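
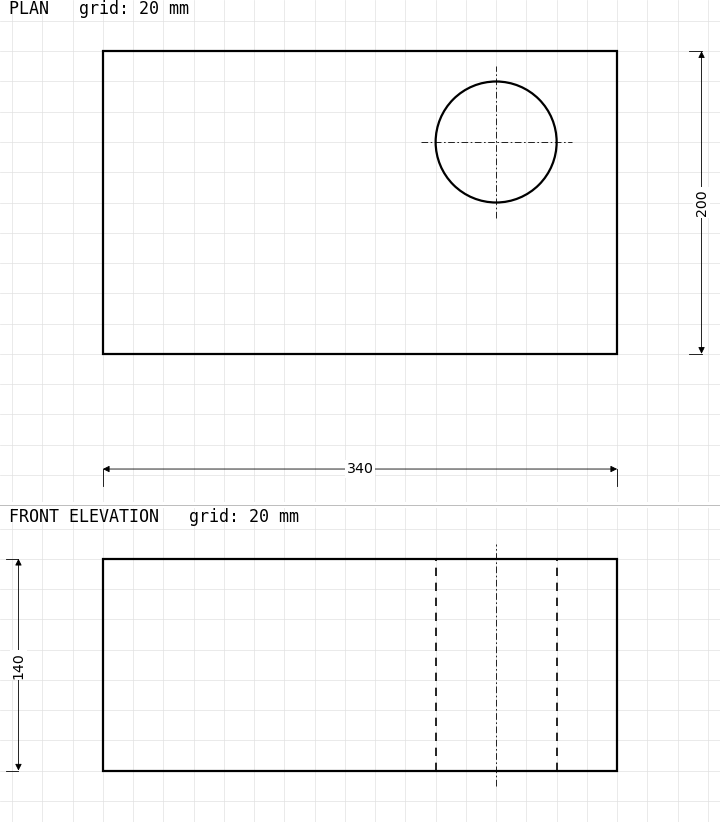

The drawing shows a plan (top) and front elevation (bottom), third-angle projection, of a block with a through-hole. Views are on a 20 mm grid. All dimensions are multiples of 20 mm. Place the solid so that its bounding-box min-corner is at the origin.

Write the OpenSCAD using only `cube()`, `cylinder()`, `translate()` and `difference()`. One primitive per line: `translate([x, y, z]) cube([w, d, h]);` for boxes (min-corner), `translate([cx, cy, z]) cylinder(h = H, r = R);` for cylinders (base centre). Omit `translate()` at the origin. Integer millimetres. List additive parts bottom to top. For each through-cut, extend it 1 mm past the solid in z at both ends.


difference() {
  cube([340, 200, 140]);
  translate([260, 140, -1]) cylinder(h = 142, r = 40);
}


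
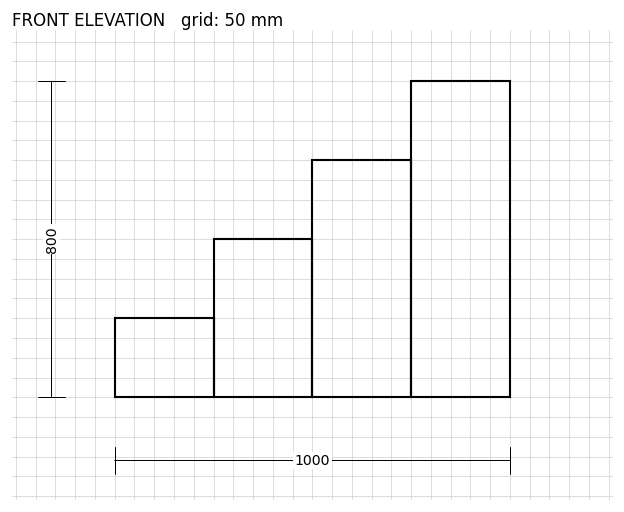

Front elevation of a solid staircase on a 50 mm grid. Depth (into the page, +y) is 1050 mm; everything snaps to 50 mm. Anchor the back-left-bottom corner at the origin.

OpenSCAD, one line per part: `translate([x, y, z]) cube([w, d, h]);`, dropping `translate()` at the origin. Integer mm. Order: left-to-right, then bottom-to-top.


cube([250, 1050, 200]);
translate([250, 0, 0]) cube([250, 1050, 400]);
translate([500, 0, 0]) cube([250, 1050, 600]);
translate([750, 0, 0]) cube([250, 1050, 800]);


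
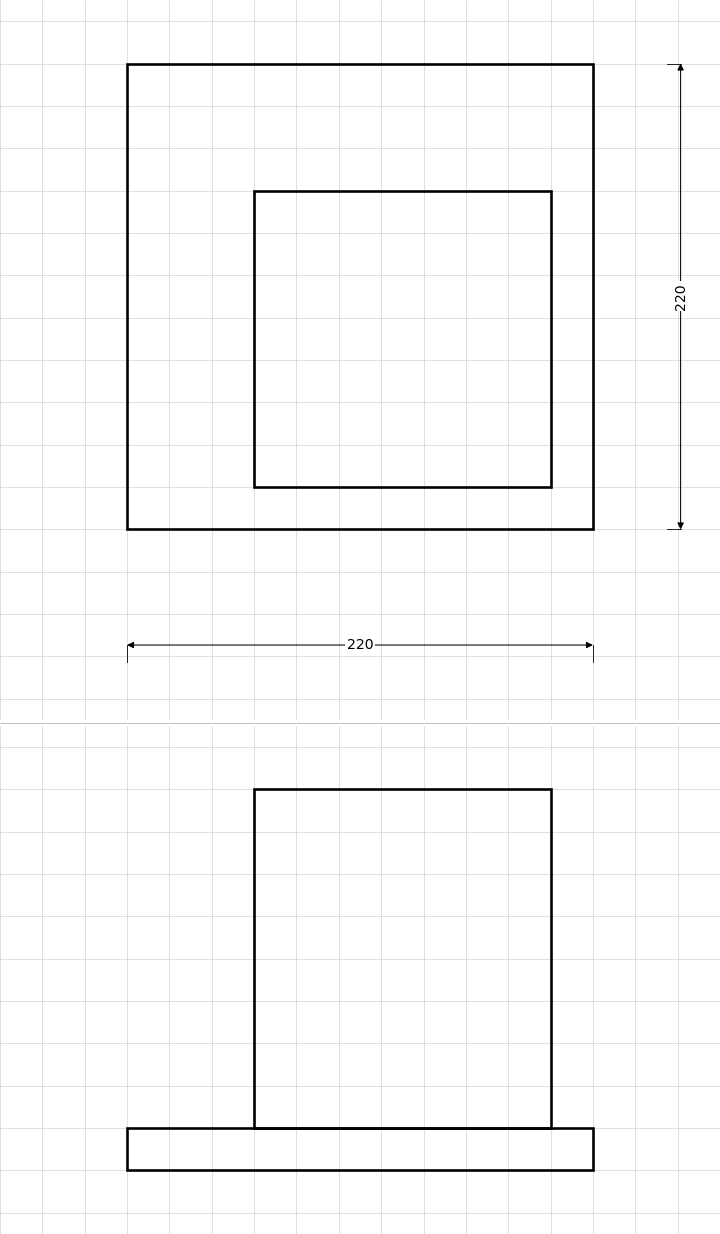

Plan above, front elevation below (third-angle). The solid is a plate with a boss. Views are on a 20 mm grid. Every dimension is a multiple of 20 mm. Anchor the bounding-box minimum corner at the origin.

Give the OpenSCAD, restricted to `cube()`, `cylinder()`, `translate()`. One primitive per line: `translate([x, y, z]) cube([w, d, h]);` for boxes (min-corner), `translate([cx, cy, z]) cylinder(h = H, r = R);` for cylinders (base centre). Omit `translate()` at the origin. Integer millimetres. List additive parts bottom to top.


cube([220, 220, 20]);
translate([60, 20, 20]) cube([140, 140, 160]);


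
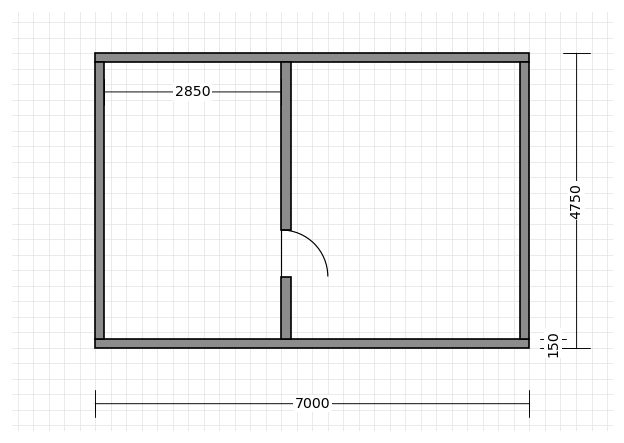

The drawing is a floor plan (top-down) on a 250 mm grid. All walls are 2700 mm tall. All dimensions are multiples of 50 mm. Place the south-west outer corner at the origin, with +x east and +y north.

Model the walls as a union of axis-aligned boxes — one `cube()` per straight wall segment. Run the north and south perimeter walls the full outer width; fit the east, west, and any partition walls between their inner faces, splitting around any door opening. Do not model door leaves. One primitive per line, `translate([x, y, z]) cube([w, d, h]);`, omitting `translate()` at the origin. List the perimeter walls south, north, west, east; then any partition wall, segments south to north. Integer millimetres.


cube([7000, 150, 2700]);
translate([0, 4600, 0]) cube([7000, 150, 2700]);
translate([0, 150, 0]) cube([150, 4450, 2700]);
translate([6850, 150, 0]) cube([150, 4450, 2700]);
translate([3000, 150, 0]) cube([150, 1000, 2700]);
translate([3000, 1900, 0]) cube([150, 2700, 2700]);


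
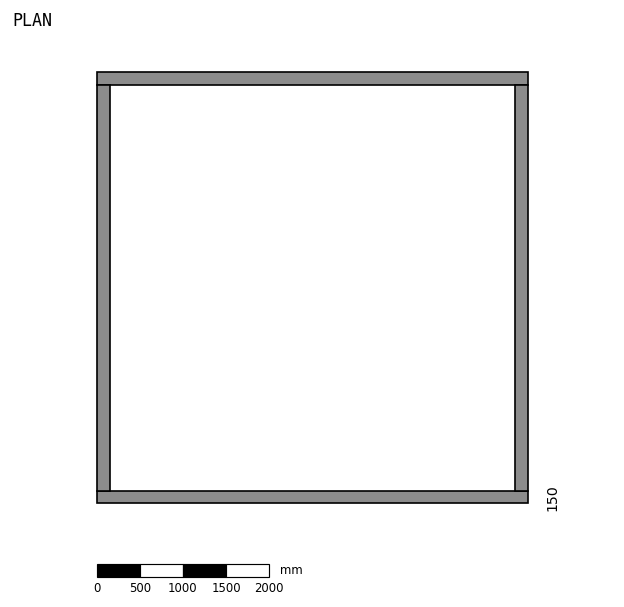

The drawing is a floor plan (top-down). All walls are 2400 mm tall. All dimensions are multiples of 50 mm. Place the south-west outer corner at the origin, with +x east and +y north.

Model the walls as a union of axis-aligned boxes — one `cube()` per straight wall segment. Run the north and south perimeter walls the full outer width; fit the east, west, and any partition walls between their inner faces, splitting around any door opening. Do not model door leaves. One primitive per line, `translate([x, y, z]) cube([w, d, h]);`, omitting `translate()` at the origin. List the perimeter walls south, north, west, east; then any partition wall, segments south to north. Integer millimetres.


cube([5000, 150, 2400]);
translate([0, 4850, 0]) cube([5000, 150, 2400]);
translate([0, 150, 0]) cube([150, 4700, 2400]);
translate([4850, 150, 0]) cube([150, 4700, 2400]);


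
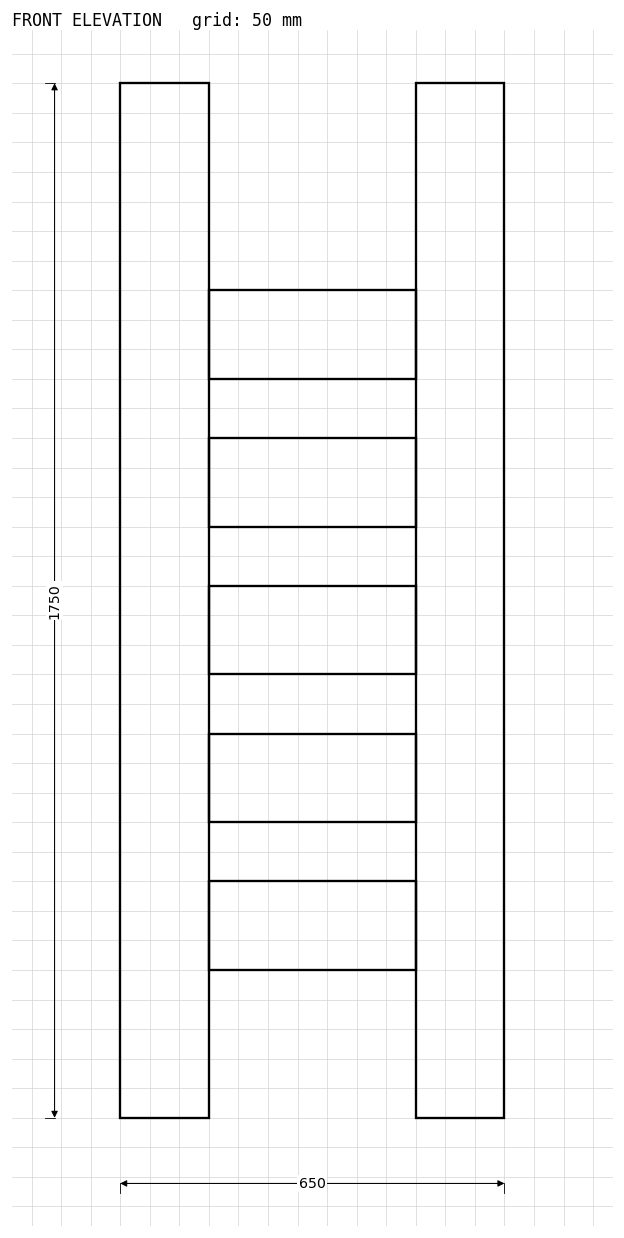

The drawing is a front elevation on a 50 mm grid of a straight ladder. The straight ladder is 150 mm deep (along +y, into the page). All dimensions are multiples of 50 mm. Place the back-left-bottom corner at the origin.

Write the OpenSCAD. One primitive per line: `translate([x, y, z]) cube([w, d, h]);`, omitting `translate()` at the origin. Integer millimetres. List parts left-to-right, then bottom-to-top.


cube([150, 150, 1750]);
translate([150, 0, 250]) cube([350, 150, 150]);
translate([150, 0, 500]) cube([350, 150, 150]);
translate([150, 0, 750]) cube([350, 150, 150]);
translate([150, 0, 1000]) cube([350, 150, 150]);
translate([150, 0, 1250]) cube([350, 150, 150]);
translate([500, 0, 0]) cube([150, 150, 1750]);


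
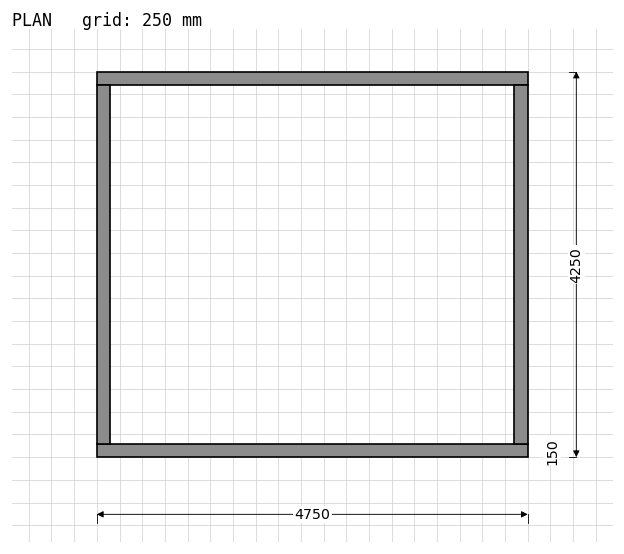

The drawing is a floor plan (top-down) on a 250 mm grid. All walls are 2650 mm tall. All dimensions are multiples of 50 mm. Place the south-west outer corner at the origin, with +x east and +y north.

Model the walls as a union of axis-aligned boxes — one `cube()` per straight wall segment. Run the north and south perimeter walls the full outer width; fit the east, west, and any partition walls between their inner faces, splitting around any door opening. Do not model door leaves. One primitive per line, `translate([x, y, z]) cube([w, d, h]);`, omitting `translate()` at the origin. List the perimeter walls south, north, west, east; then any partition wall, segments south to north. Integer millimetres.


cube([4750, 150, 2650]);
translate([0, 4100, 0]) cube([4750, 150, 2650]);
translate([0, 150, 0]) cube([150, 3950, 2650]);
translate([4600, 150, 0]) cube([150, 3950, 2650]);


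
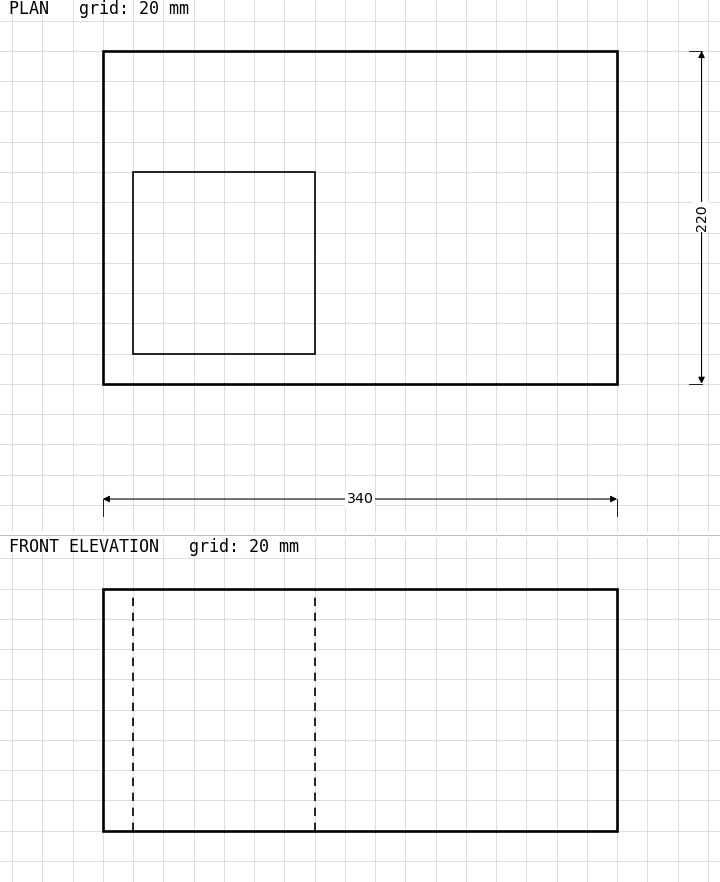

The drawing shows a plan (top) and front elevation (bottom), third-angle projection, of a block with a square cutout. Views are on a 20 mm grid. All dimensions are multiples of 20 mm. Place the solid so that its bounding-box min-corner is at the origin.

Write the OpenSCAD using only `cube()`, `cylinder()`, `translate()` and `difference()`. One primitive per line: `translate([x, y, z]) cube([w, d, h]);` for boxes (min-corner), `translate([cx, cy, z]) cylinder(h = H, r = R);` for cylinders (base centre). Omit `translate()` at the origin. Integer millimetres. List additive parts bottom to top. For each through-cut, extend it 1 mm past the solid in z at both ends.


difference() {
  cube([340, 220, 160]);
  translate([20, 20, -1]) cube([120, 120, 162]);
}


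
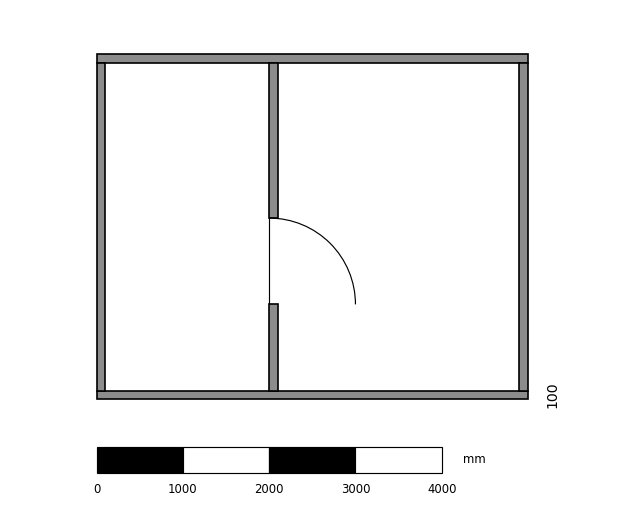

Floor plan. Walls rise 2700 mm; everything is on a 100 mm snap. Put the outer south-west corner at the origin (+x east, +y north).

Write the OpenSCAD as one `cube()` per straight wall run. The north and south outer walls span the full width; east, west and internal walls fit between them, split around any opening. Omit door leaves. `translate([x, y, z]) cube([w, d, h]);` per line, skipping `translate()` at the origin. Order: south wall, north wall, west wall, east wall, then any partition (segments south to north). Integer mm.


cube([5000, 100, 2700]);
translate([0, 3900, 0]) cube([5000, 100, 2700]);
translate([0, 100, 0]) cube([100, 3800, 2700]);
translate([4900, 100, 0]) cube([100, 3800, 2700]);
translate([2000, 100, 0]) cube([100, 1000, 2700]);
translate([2000, 2100, 0]) cube([100, 1800, 2700]);


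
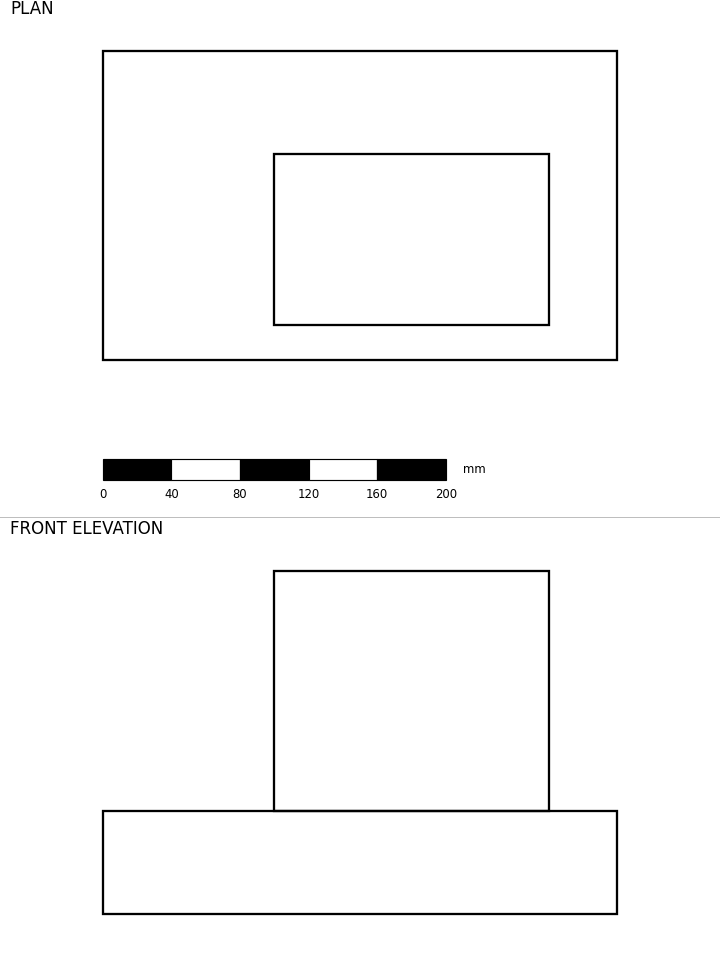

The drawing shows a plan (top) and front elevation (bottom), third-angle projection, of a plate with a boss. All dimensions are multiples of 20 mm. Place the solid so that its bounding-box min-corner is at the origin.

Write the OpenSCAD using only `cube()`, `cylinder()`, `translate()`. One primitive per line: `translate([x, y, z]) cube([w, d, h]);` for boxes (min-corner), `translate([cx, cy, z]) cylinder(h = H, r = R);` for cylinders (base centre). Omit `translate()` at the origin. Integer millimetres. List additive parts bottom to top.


cube([300, 180, 60]);
translate([100, 20, 60]) cube([160, 100, 140]);


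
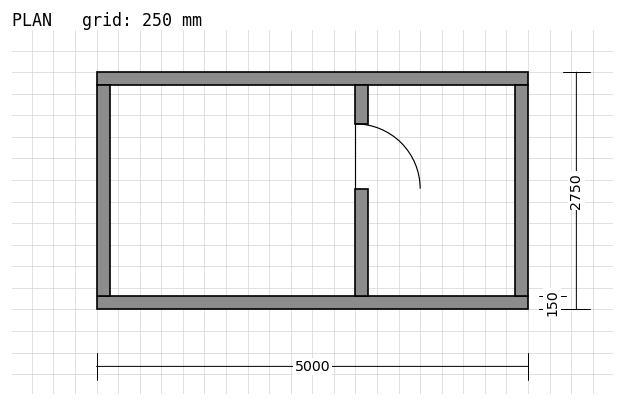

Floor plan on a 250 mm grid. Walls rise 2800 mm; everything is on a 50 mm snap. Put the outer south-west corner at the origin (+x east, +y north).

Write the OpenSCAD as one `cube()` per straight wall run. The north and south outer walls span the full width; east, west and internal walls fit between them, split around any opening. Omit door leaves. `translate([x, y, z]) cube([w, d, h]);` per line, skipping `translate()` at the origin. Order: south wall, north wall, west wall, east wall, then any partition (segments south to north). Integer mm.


cube([5000, 150, 2800]);
translate([0, 2600, 0]) cube([5000, 150, 2800]);
translate([0, 150, 0]) cube([150, 2450, 2800]);
translate([4850, 150, 0]) cube([150, 2450, 2800]);
translate([3000, 150, 0]) cube([150, 1250, 2800]);
translate([3000, 2150, 0]) cube([150, 450, 2800]);


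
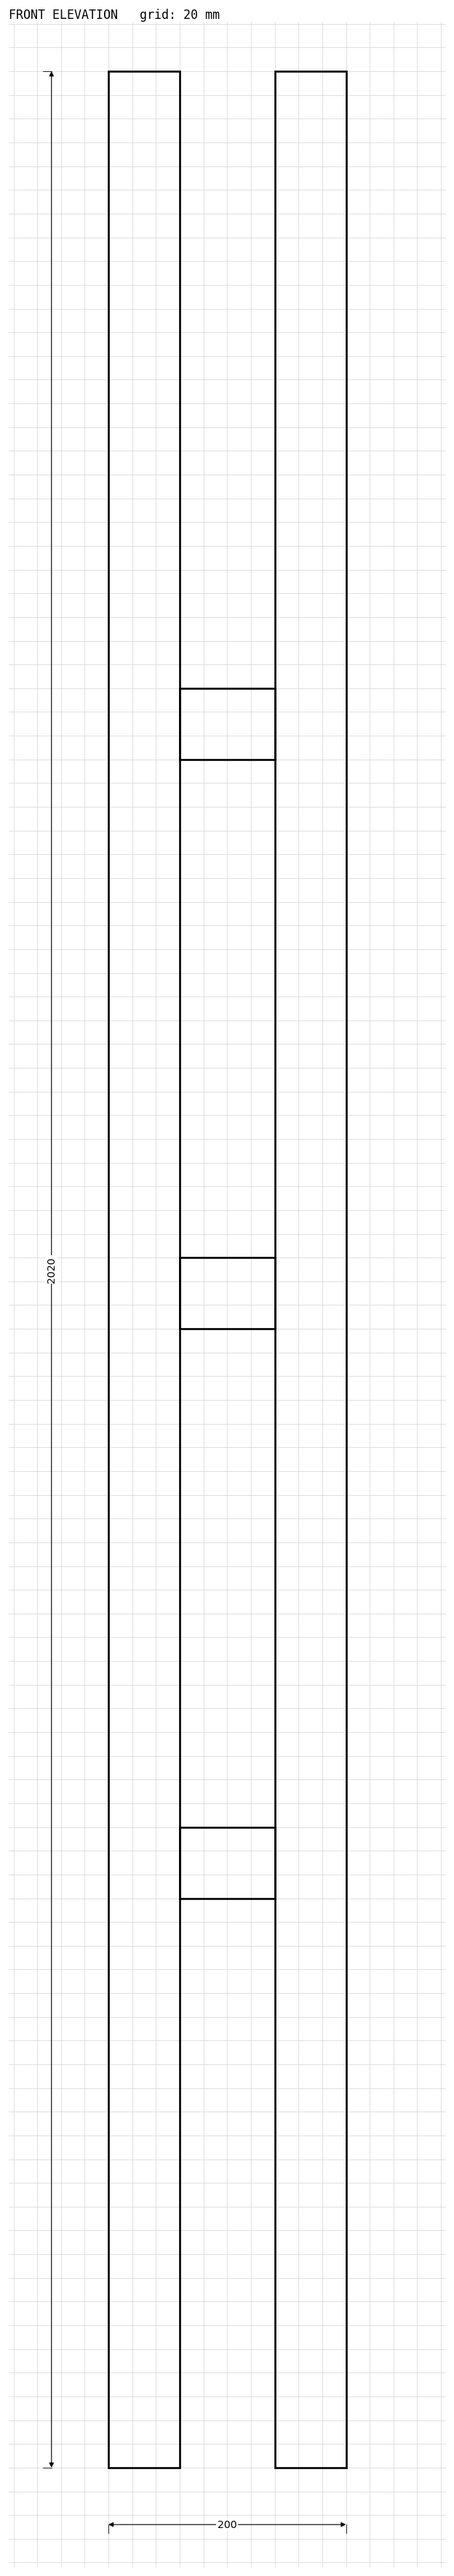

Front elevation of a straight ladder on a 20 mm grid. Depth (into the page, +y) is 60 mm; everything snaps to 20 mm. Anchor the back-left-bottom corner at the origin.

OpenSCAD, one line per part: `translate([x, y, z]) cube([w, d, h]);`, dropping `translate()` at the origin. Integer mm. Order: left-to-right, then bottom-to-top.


cube([60, 60, 2020]);
translate([60, 0, 480]) cube([80, 60, 60]);
translate([60, 0, 960]) cube([80, 60, 60]);
translate([60, 0, 1440]) cube([80, 60, 60]);
translate([140, 0, 0]) cube([60, 60, 2020]);


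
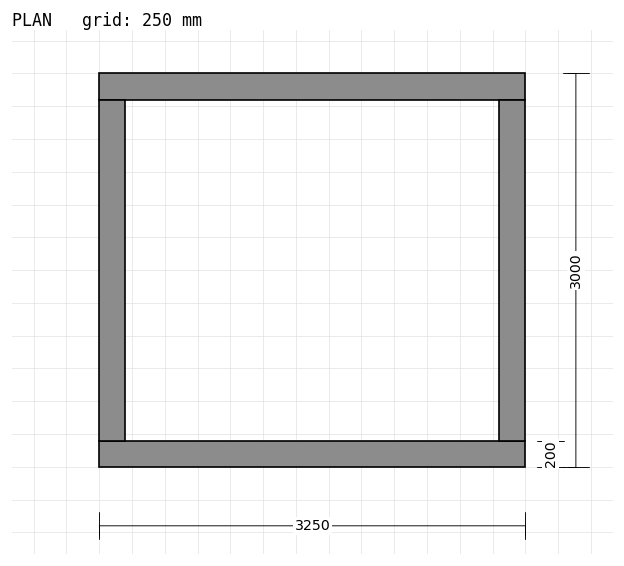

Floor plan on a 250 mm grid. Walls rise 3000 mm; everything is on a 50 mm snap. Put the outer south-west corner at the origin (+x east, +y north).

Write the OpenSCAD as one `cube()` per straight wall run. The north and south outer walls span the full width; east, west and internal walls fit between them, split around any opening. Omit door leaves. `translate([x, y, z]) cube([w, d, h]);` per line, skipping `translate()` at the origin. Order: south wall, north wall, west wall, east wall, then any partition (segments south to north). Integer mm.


cube([3250, 200, 3000]);
translate([0, 2800, 0]) cube([3250, 200, 3000]);
translate([0, 200, 0]) cube([200, 2600, 3000]);
translate([3050, 200, 0]) cube([200, 2600, 3000]);


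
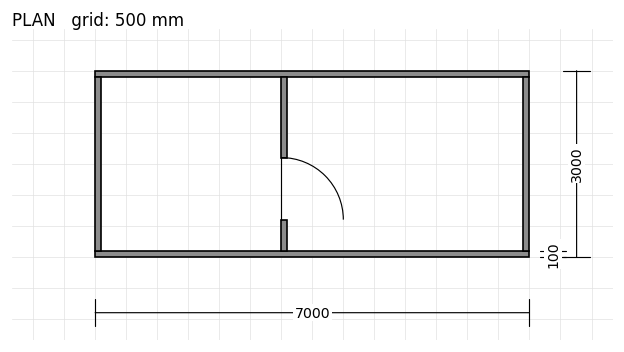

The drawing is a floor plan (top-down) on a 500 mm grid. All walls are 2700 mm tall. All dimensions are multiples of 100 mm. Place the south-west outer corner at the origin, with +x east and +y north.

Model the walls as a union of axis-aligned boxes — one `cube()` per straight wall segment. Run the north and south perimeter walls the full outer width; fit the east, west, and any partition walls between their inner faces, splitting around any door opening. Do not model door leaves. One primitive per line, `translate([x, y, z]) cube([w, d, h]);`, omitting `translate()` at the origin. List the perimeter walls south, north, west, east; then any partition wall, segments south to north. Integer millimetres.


cube([7000, 100, 2700]);
translate([0, 2900, 0]) cube([7000, 100, 2700]);
translate([0, 100, 0]) cube([100, 2800, 2700]);
translate([6900, 100, 0]) cube([100, 2800, 2700]);
translate([3000, 100, 0]) cube([100, 500, 2700]);
translate([3000, 1600, 0]) cube([100, 1300, 2700]);


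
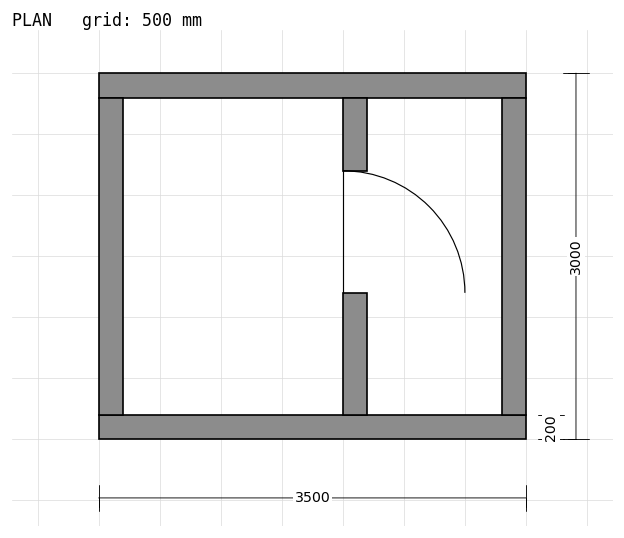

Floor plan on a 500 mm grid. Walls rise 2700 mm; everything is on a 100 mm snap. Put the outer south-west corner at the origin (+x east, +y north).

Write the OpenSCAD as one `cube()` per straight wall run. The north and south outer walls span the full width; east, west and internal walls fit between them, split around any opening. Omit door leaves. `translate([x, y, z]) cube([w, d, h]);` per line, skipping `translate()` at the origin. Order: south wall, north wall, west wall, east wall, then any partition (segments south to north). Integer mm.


cube([3500, 200, 2700]);
translate([0, 2800, 0]) cube([3500, 200, 2700]);
translate([0, 200, 0]) cube([200, 2600, 2700]);
translate([3300, 200, 0]) cube([200, 2600, 2700]);
translate([2000, 200, 0]) cube([200, 1000, 2700]);
translate([2000, 2200, 0]) cube([200, 600, 2700]);


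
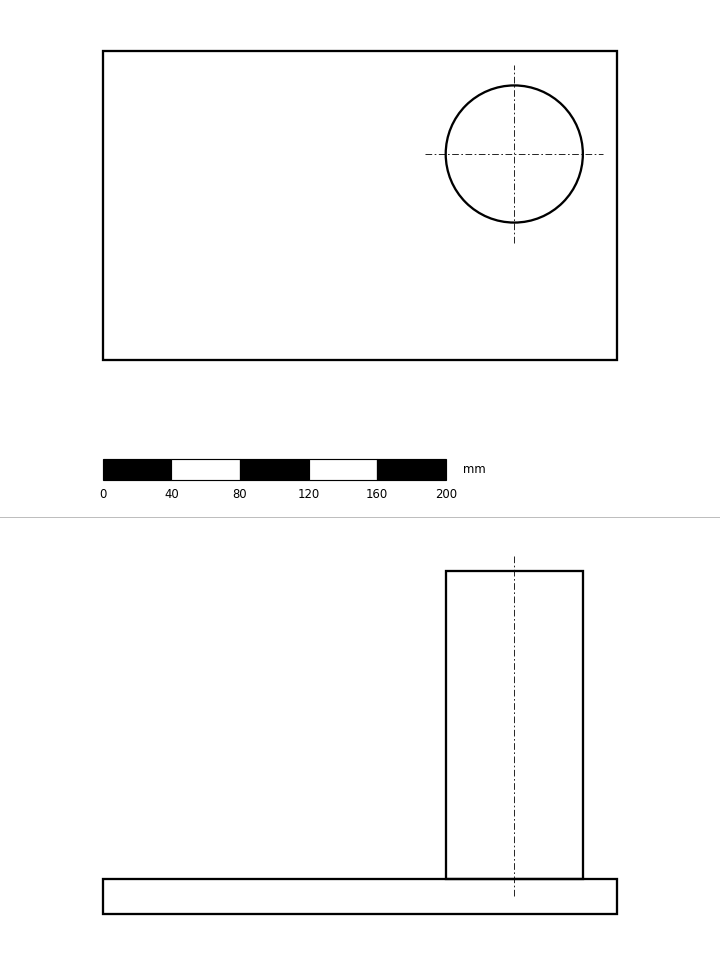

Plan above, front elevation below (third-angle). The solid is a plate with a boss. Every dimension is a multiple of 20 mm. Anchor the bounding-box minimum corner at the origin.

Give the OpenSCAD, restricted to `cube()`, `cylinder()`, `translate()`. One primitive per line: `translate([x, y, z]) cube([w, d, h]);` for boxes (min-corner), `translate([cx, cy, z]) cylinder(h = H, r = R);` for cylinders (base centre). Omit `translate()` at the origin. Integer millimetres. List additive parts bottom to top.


cube([300, 180, 20]);
translate([240, 120, 20]) cylinder(h = 180, r = 40);


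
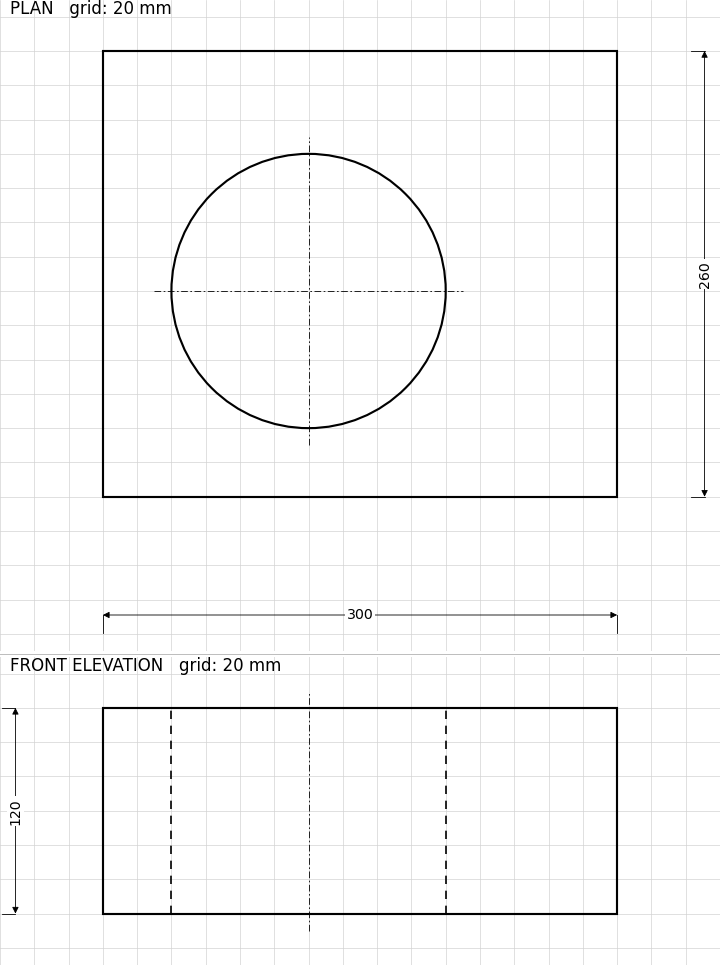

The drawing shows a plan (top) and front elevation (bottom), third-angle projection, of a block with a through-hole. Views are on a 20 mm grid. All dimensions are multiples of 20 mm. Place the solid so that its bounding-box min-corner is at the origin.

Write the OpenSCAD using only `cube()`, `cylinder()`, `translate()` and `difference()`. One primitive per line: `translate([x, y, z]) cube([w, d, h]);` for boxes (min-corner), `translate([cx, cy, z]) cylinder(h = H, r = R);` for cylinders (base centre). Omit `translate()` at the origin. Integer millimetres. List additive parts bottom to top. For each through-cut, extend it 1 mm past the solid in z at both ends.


difference() {
  cube([300, 260, 120]);
  translate([120, 120, -1]) cylinder(h = 122, r = 80);
}


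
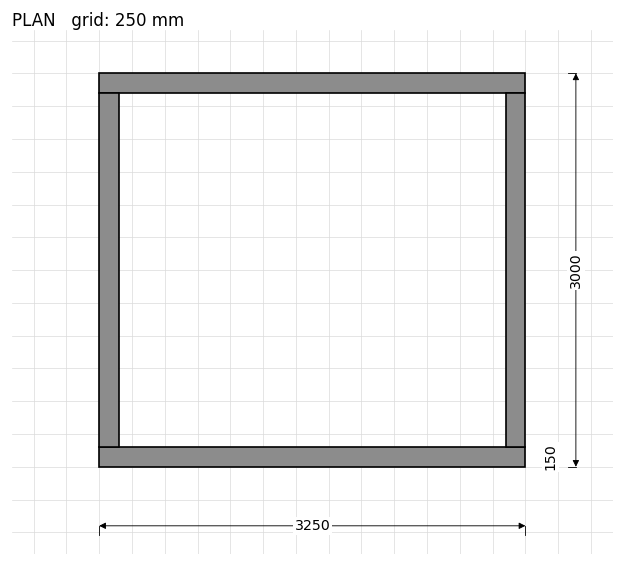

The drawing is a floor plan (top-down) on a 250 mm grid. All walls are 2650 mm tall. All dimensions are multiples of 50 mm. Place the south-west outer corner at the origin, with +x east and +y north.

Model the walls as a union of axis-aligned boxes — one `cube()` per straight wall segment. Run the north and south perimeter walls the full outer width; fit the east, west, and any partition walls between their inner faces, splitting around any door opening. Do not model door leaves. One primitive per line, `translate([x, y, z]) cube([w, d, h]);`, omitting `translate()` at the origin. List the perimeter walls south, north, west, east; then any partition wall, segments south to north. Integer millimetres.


cube([3250, 150, 2650]);
translate([0, 2850, 0]) cube([3250, 150, 2650]);
translate([0, 150, 0]) cube([150, 2700, 2650]);
translate([3100, 150, 0]) cube([150, 2700, 2650]);


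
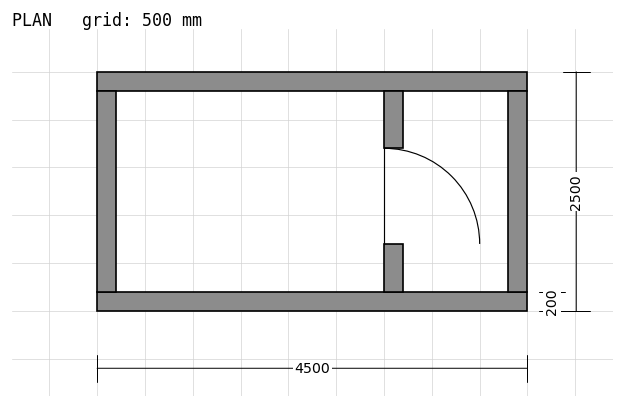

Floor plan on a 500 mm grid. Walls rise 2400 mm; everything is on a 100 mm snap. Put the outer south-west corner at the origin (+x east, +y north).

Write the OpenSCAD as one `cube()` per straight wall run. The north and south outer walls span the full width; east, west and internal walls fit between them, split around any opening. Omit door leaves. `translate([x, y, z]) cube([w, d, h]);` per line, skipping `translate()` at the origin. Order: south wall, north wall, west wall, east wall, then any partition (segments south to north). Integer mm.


cube([4500, 200, 2400]);
translate([0, 2300, 0]) cube([4500, 200, 2400]);
translate([0, 200, 0]) cube([200, 2100, 2400]);
translate([4300, 200, 0]) cube([200, 2100, 2400]);
translate([3000, 200, 0]) cube([200, 500, 2400]);
translate([3000, 1700, 0]) cube([200, 600, 2400]);


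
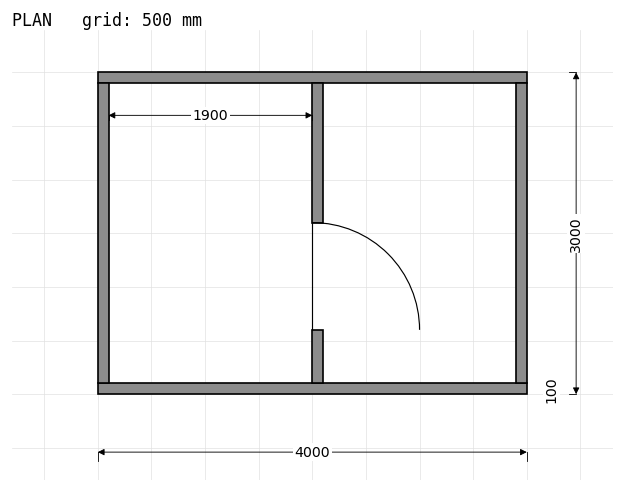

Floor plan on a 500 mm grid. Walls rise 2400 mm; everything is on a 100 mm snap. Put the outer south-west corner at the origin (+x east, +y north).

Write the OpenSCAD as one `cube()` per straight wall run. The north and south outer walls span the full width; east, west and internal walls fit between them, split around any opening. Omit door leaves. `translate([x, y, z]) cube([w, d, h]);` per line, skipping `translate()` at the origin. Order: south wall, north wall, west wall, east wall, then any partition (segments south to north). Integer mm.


cube([4000, 100, 2400]);
translate([0, 2900, 0]) cube([4000, 100, 2400]);
translate([0, 100, 0]) cube([100, 2800, 2400]);
translate([3900, 100, 0]) cube([100, 2800, 2400]);
translate([2000, 100, 0]) cube([100, 500, 2400]);
translate([2000, 1600, 0]) cube([100, 1300, 2400]);


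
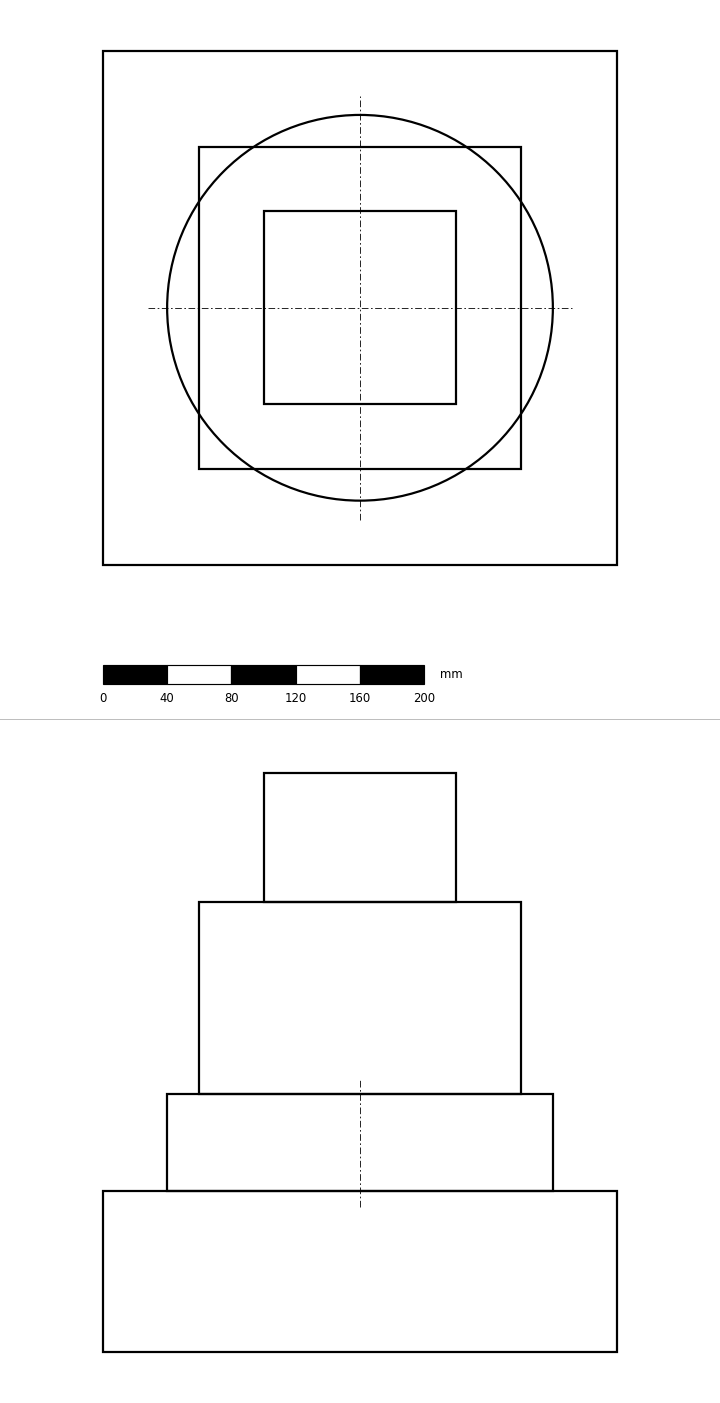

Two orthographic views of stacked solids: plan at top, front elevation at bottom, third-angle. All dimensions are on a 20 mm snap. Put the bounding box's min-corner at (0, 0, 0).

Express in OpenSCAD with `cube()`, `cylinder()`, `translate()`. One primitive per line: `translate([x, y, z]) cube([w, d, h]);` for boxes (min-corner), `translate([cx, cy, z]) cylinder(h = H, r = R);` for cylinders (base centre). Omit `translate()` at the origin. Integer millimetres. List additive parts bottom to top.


cube([320, 320, 100]);
translate([160, 160, 100]) cylinder(h = 60, r = 120);
translate([60, 60, 160]) cube([200, 200, 120]);
translate([100, 100, 280]) cube([120, 120, 80]);


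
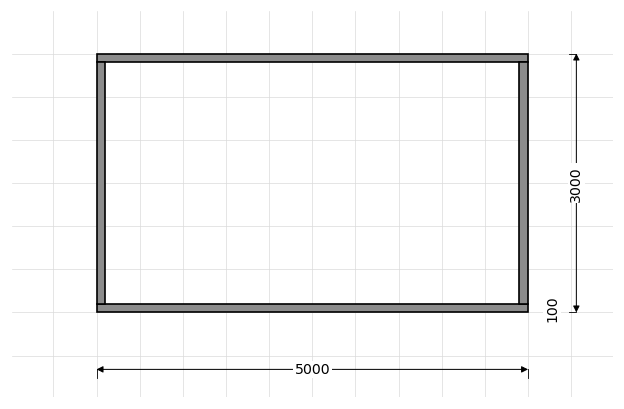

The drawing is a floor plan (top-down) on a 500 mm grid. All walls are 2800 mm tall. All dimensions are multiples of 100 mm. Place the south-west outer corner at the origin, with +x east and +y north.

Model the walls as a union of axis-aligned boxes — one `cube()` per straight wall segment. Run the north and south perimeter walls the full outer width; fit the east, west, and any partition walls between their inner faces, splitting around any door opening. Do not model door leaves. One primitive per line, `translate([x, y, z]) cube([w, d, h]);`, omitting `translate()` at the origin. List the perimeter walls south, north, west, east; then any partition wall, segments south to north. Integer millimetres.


cube([5000, 100, 2800]);
translate([0, 2900, 0]) cube([5000, 100, 2800]);
translate([0, 100, 0]) cube([100, 2800, 2800]);
translate([4900, 100, 0]) cube([100, 2800, 2800]);


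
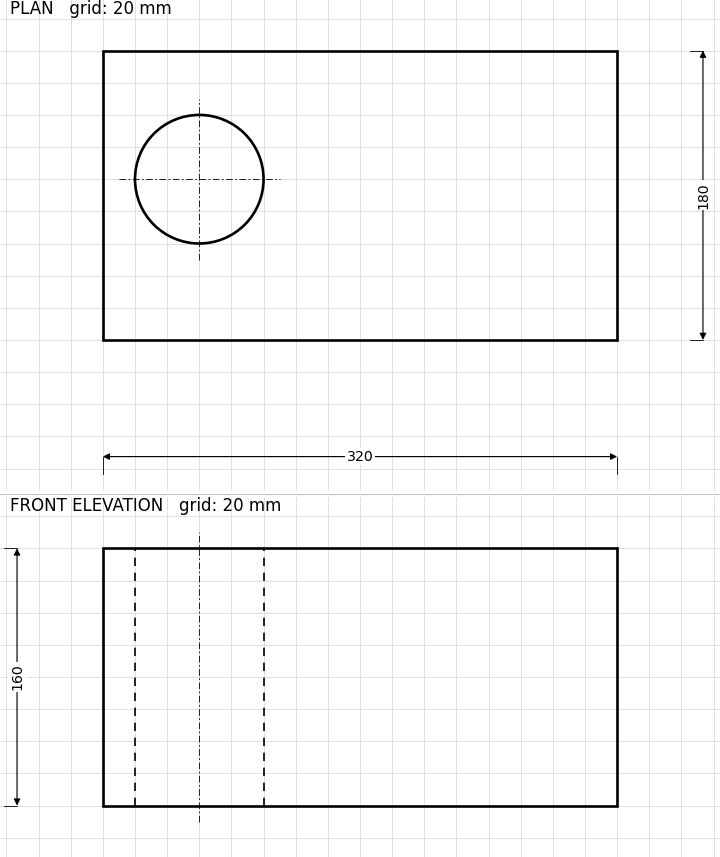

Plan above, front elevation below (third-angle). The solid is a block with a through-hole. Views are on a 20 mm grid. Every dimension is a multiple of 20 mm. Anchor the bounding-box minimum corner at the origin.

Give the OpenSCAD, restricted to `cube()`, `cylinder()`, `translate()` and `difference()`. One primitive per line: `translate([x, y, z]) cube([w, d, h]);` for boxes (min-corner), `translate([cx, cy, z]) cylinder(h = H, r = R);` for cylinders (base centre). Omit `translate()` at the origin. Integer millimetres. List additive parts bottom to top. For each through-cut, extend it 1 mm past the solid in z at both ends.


difference() {
  cube([320, 180, 160]);
  translate([60, 100, -1]) cylinder(h = 162, r = 40);
}


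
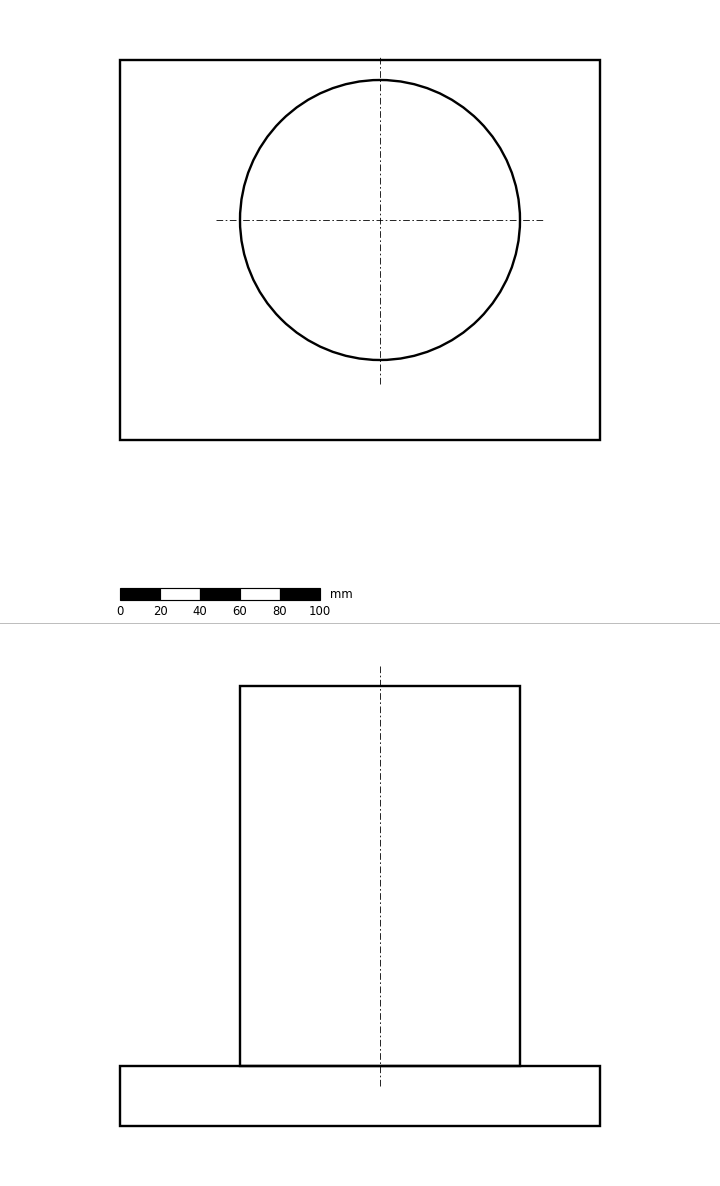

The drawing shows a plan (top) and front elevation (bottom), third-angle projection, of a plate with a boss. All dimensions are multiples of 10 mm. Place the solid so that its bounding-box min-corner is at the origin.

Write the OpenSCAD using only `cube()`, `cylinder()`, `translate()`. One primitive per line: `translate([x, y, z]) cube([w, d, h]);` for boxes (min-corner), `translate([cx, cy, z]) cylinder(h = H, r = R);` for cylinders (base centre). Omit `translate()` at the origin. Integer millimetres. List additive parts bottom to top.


cube([240, 190, 30]);
translate([130, 110, 30]) cylinder(h = 190, r = 70);


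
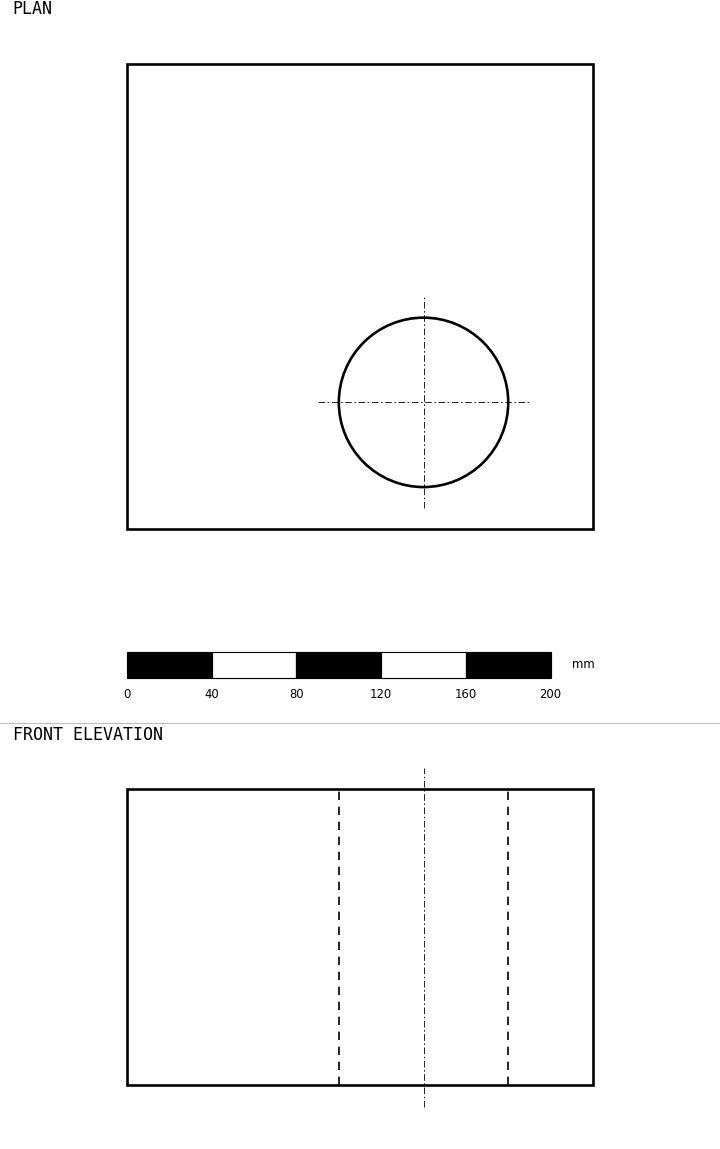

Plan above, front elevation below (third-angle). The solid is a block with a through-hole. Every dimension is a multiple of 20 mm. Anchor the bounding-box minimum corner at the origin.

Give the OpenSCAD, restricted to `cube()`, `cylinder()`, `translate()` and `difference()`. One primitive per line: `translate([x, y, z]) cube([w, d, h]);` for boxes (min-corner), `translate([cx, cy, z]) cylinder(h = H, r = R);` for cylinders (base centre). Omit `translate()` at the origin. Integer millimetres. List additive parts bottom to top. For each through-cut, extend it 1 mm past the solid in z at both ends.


difference() {
  cube([220, 220, 140]);
  translate([140, 60, -1]) cylinder(h = 142, r = 40);
}


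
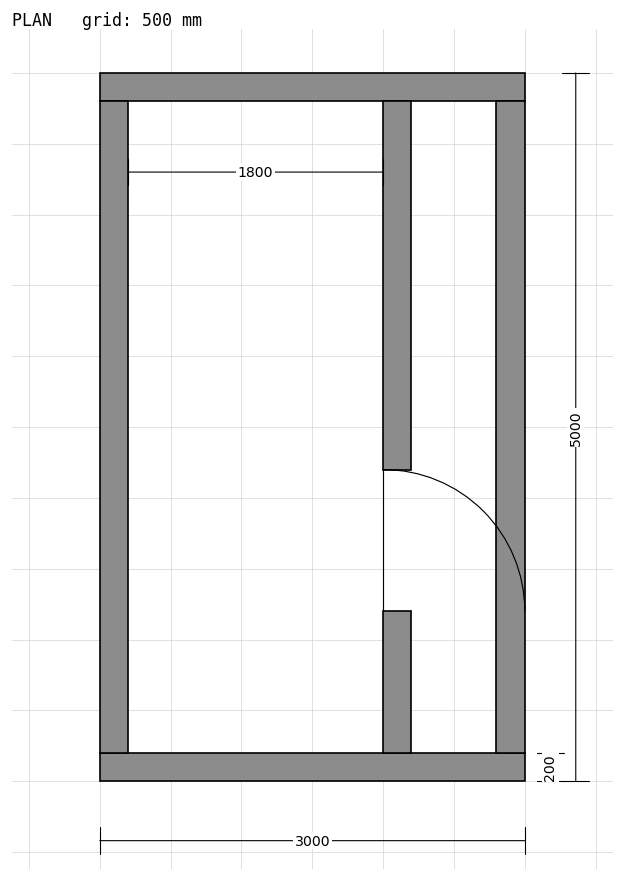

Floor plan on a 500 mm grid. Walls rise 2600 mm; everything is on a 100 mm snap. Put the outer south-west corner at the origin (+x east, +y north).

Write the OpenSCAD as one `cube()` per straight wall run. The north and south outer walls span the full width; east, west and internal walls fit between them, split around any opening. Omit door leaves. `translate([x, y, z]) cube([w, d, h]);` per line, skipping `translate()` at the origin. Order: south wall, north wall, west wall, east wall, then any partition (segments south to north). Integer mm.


cube([3000, 200, 2600]);
translate([0, 4800, 0]) cube([3000, 200, 2600]);
translate([0, 200, 0]) cube([200, 4600, 2600]);
translate([2800, 200, 0]) cube([200, 4600, 2600]);
translate([2000, 200, 0]) cube([200, 1000, 2600]);
translate([2000, 2200, 0]) cube([200, 2600, 2600]);


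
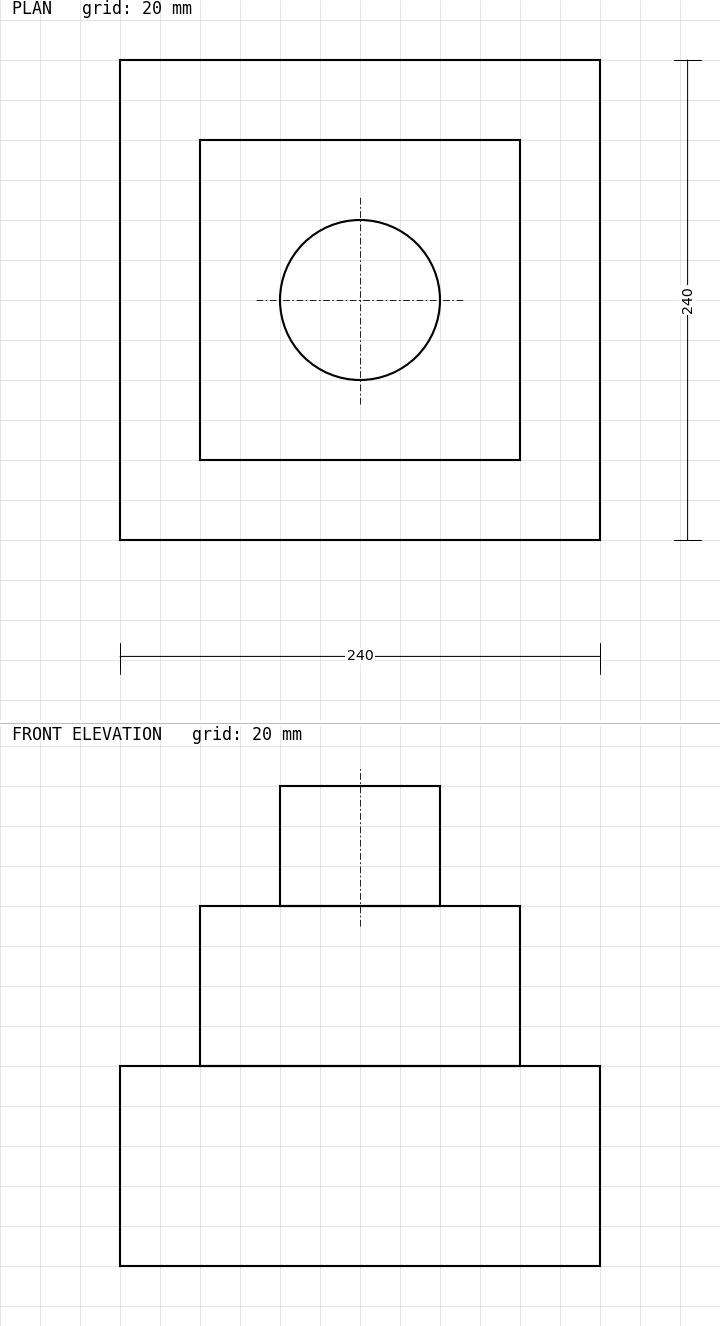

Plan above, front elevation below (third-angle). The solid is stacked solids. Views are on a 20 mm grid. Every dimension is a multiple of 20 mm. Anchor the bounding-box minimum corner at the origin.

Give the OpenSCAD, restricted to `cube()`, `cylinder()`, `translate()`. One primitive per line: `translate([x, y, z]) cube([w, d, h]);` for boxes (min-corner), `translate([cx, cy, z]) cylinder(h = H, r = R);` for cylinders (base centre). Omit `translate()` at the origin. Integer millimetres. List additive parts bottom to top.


cube([240, 240, 100]);
translate([40, 40, 100]) cube([160, 160, 80]);
translate([120, 120, 180]) cylinder(h = 60, r = 40);


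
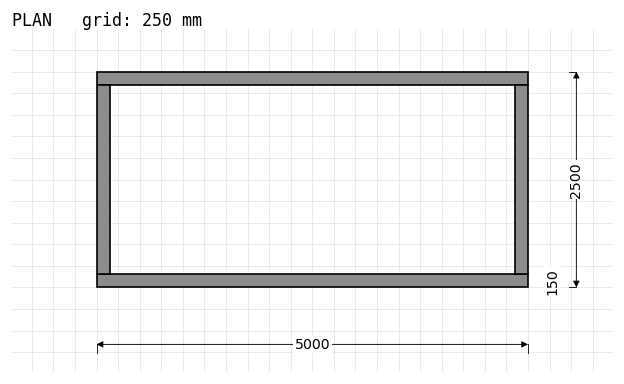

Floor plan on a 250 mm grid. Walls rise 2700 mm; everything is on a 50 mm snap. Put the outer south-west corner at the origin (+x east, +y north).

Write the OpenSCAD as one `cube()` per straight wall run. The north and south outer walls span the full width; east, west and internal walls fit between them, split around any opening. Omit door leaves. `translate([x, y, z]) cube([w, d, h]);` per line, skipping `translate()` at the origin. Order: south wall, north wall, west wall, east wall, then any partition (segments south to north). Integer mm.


cube([5000, 150, 2700]);
translate([0, 2350, 0]) cube([5000, 150, 2700]);
translate([0, 150, 0]) cube([150, 2200, 2700]);
translate([4850, 150, 0]) cube([150, 2200, 2700]);


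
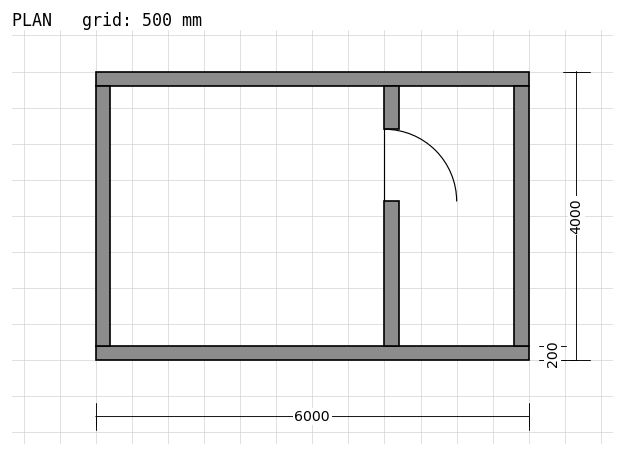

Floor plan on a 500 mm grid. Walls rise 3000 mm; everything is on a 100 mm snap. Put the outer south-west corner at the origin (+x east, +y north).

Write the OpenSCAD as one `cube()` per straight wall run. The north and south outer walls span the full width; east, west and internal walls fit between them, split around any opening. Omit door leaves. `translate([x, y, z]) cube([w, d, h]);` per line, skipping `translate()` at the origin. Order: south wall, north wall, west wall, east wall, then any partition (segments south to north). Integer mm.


cube([6000, 200, 3000]);
translate([0, 3800, 0]) cube([6000, 200, 3000]);
translate([0, 200, 0]) cube([200, 3600, 3000]);
translate([5800, 200, 0]) cube([200, 3600, 3000]);
translate([4000, 200, 0]) cube([200, 2000, 3000]);
translate([4000, 3200, 0]) cube([200, 600, 3000]);


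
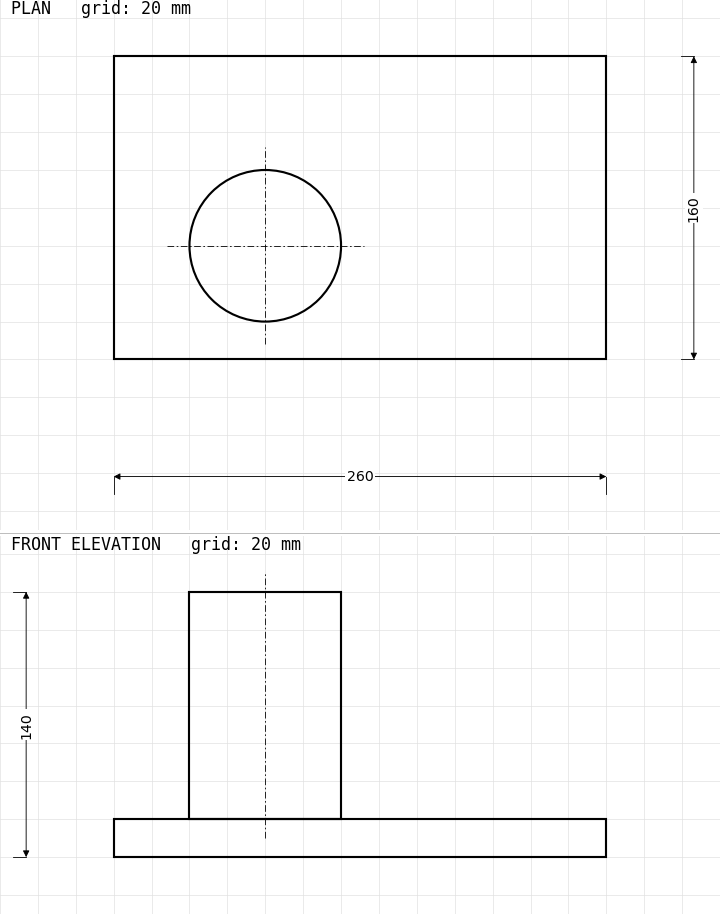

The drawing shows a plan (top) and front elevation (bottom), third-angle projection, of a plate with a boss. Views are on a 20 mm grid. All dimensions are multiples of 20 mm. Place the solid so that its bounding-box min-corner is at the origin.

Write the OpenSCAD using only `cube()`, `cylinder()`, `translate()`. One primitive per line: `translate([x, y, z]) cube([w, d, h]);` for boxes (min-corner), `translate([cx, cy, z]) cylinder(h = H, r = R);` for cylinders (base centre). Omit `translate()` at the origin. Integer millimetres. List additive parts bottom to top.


cube([260, 160, 20]);
translate([80, 60, 20]) cylinder(h = 120, r = 40);


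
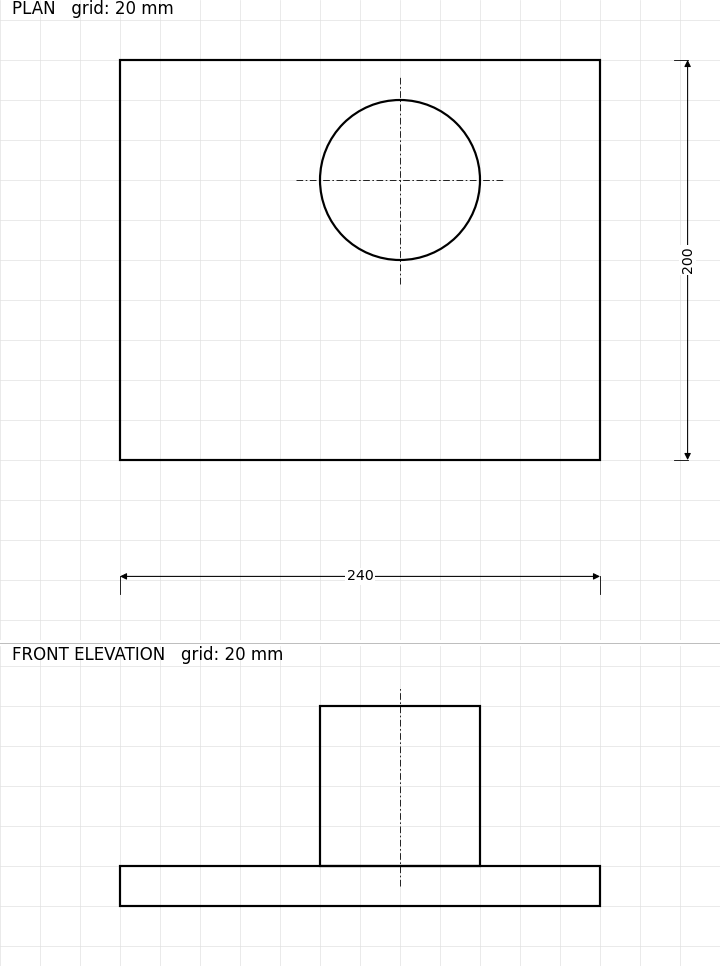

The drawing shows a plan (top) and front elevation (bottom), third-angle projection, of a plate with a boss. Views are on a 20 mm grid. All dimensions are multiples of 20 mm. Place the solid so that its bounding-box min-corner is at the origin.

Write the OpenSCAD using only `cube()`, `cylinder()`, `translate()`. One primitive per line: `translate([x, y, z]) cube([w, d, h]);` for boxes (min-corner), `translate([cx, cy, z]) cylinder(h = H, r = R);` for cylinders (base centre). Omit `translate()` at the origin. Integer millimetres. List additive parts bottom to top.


cube([240, 200, 20]);
translate([140, 140, 20]) cylinder(h = 80, r = 40);


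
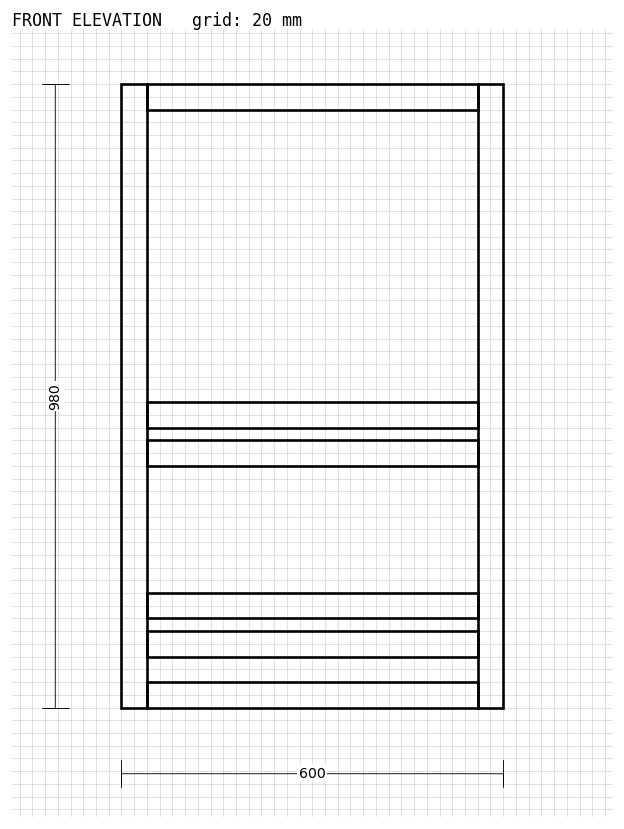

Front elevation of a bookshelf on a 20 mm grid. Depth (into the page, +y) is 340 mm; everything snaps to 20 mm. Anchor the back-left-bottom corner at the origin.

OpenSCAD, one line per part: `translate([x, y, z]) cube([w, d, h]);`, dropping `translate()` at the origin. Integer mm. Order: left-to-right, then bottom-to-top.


cube([40, 340, 980]);
translate([40, 0, 0]) cube([520, 340, 40]);
translate([40, 0, 80]) cube([520, 340, 40]);
translate([40, 0, 140]) cube([520, 340, 40]);
translate([40, 0, 380]) cube([520, 340, 40]);
translate([40, 0, 440]) cube([520, 340, 40]);
translate([40, 0, 940]) cube([520, 340, 40]);
translate([560, 0, 0]) cube([40, 340, 980]);


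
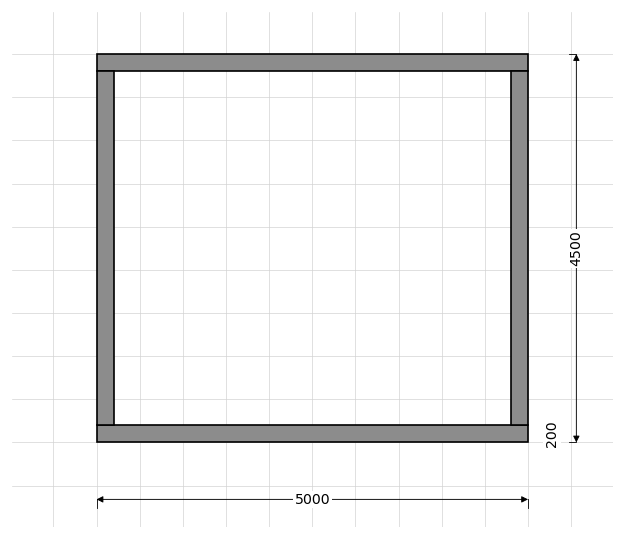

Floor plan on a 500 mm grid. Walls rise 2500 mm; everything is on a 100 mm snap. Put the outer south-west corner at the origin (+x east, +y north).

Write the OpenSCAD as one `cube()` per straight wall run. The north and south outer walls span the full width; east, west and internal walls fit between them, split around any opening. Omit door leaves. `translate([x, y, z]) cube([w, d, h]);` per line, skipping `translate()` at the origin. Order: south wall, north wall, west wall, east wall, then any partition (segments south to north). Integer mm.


cube([5000, 200, 2500]);
translate([0, 4300, 0]) cube([5000, 200, 2500]);
translate([0, 200, 0]) cube([200, 4100, 2500]);
translate([4800, 200, 0]) cube([200, 4100, 2500]);


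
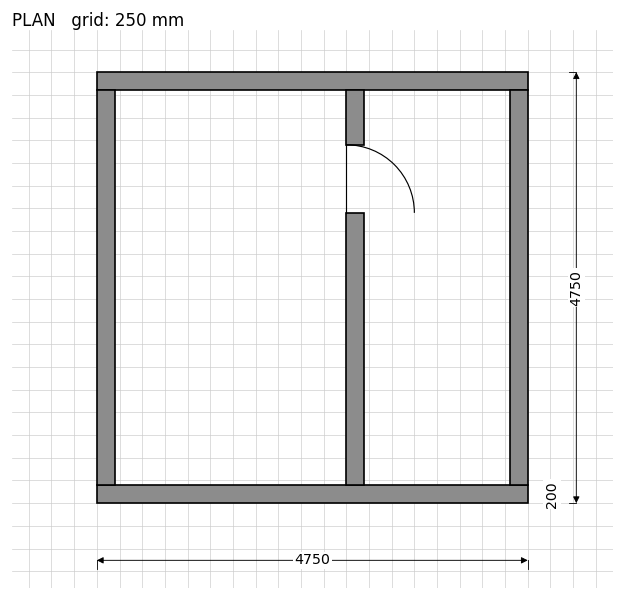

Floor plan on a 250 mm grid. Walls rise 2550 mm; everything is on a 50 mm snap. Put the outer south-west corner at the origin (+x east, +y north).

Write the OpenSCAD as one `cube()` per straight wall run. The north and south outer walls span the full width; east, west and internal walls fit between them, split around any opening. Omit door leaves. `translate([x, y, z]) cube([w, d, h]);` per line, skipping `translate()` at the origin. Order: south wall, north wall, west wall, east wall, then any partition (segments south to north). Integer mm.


cube([4750, 200, 2550]);
translate([0, 4550, 0]) cube([4750, 200, 2550]);
translate([0, 200, 0]) cube([200, 4350, 2550]);
translate([4550, 200, 0]) cube([200, 4350, 2550]);
translate([2750, 200, 0]) cube([200, 3000, 2550]);
translate([2750, 3950, 0]) cube([200, 600, 2550]);


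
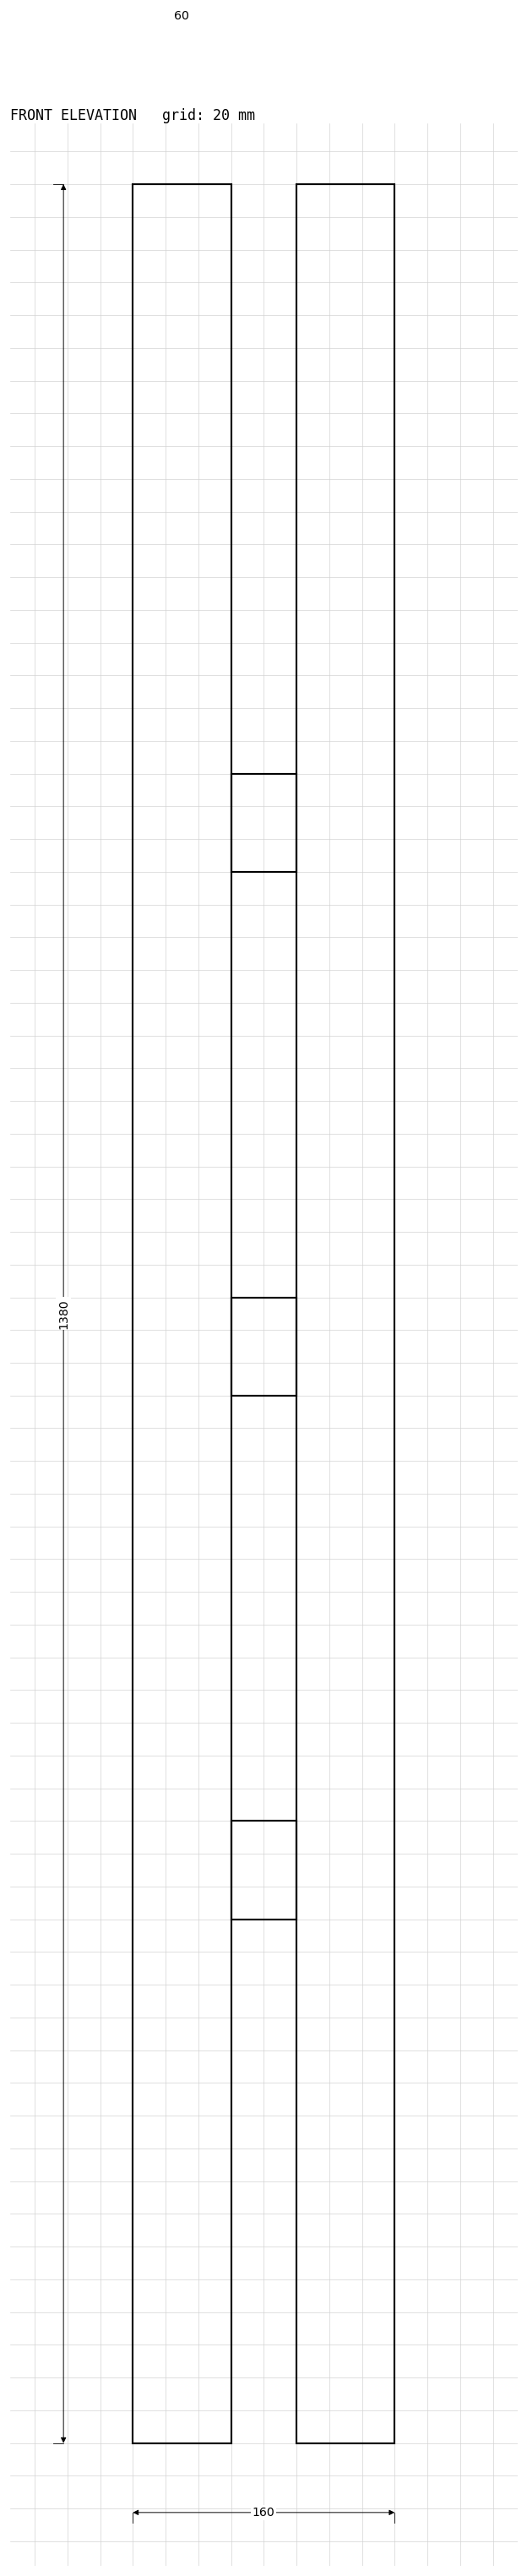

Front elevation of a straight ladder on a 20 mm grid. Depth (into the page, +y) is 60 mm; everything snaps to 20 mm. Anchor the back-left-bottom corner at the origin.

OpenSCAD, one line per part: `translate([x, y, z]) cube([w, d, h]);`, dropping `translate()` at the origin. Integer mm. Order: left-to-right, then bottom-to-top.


cube([60, 60, 1380]);
translate([60, 0, 320]) cube([40, 60, 60]);
translate([60, 0, 640]) cube([40, 60, 60]);
translate([60, 0, 960]) cube([40, 60, 60]);
translate([100, 0, 0]) cube([60, 60, 1380]);


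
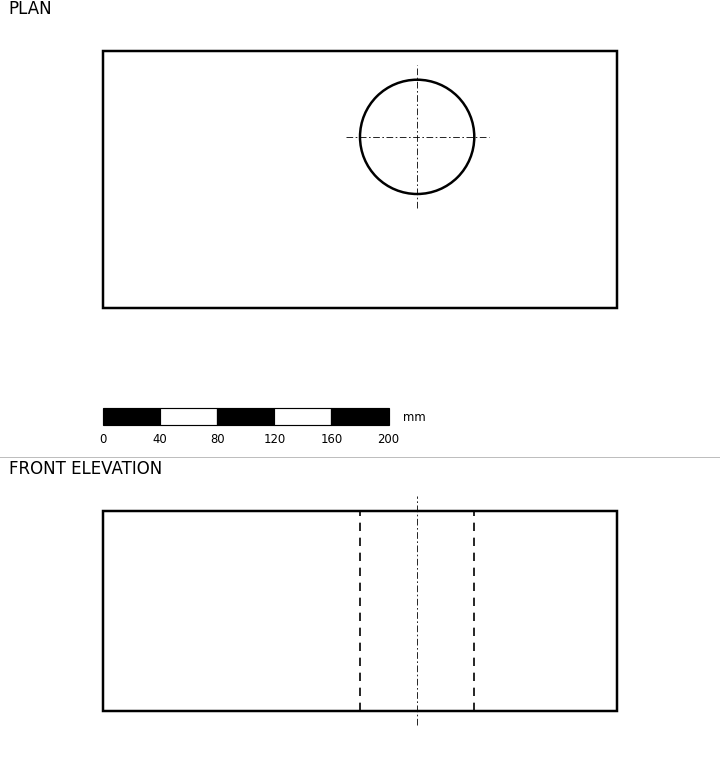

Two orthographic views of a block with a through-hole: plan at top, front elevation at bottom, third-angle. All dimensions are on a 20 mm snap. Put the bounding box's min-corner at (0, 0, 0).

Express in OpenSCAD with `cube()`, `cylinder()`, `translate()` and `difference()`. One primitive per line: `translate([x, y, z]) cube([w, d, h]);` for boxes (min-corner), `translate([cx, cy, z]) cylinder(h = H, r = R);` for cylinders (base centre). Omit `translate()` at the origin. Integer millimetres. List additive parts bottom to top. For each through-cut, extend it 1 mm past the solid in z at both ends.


difference() {
  cube([360, 180, 140]);
  translate([220, 120, -1]) cylinder(h = 142, r = 40);
}


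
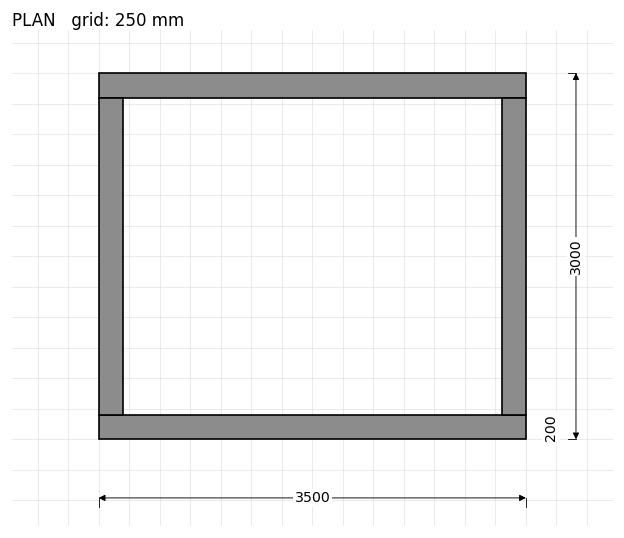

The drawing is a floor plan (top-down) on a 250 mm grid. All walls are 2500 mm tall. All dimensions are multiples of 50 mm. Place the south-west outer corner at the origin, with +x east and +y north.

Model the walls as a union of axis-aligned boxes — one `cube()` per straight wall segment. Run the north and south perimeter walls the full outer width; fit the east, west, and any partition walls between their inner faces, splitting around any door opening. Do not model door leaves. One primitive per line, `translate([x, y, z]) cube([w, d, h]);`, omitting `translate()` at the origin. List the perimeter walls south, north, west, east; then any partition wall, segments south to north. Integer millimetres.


cube([3500, 200, 2500]);
translate([0, 2800, 0]) cube([3500, 200, 2500]);
translate([0, 200, 0]) cube([200, 2600, 2500]);
translate([3300, 200, 0]) cube([200, 2600, 2500]);


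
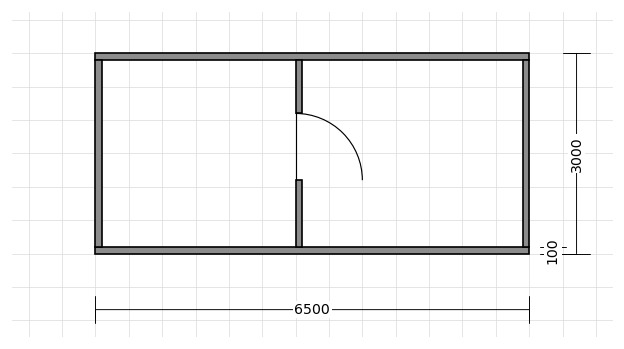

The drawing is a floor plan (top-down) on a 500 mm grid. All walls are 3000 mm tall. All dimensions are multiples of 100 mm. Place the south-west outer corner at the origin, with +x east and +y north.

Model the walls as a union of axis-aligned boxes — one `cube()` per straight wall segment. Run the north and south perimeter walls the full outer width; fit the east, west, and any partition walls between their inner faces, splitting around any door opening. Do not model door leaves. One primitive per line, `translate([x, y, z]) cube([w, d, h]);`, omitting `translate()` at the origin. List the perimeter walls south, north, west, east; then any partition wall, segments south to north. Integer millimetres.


cube([6500, 100, 3000]);
translate([0, 2900, 0]) cube([6500, 100, 3000]);
translate([0, 100, 0]) cube([100, 2800, 3000]);
translate([6400, 100, 0]) cube([100, 2800, 3000]);
translate([3000, 100, 0]) cube([100, 1000, 3000]);
translate([3000, 2100, 0]) cube([100, 800, 3000]);


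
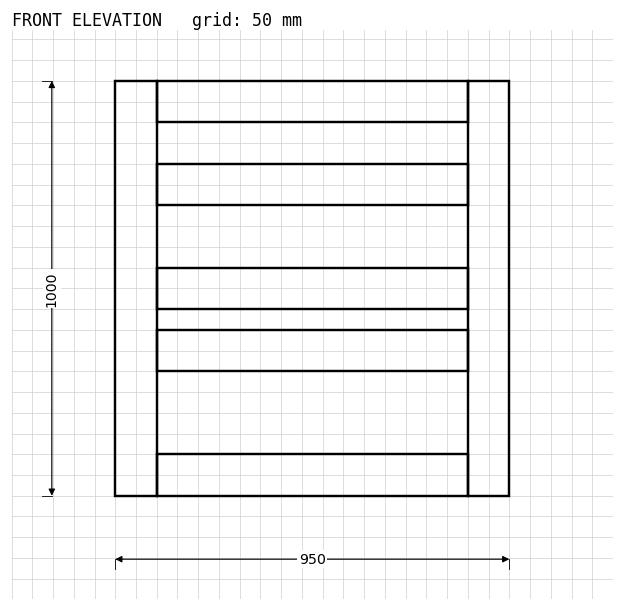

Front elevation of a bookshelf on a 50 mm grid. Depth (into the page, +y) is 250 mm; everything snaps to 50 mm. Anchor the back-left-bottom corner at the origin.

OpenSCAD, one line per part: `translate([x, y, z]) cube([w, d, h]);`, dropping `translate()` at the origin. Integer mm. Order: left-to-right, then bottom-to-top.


cube([100, 250, 1000]);
translate([100, 0, 0]) cube([750, 250, 100]);
translate([100, 0, 300]) cube([750, 250, 100]);
translate([100, 0, 450]) cube([750, 250, 100]);
translate([100, 0, 700]) cube([750, 250, 100]);
translate([100, 0, 900]) cube([750, 250, 100]);
translate([850, 0, 0]) cube([100, 250, 1000]);
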